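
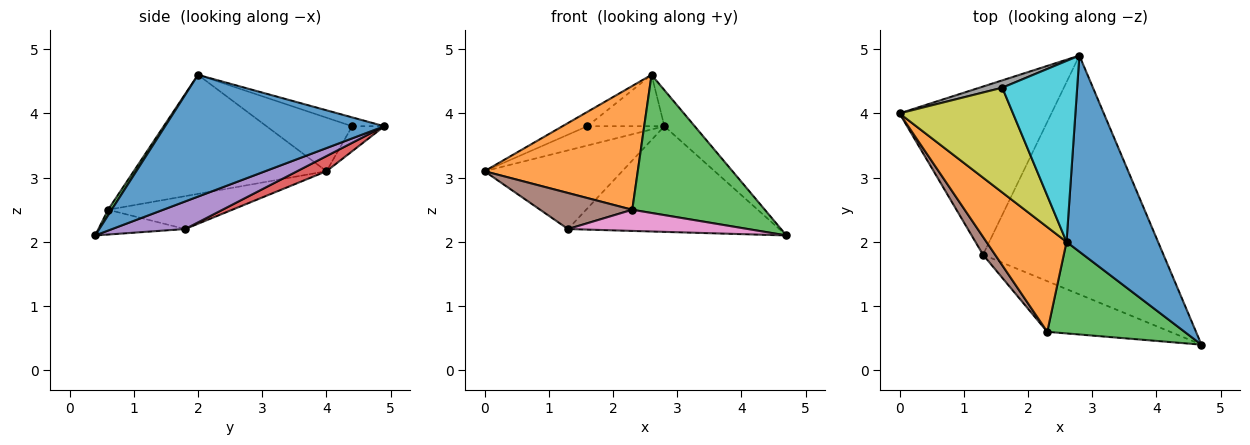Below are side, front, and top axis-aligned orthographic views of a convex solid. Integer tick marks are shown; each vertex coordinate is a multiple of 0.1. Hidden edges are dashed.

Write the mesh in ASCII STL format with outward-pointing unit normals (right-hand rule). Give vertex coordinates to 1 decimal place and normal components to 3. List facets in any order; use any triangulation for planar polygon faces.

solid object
 facet normal 0.795 0.110 0.597
  outer loop
   vertex 2.6 2.0 4.6
   vertex 4.7 0.4 2.1
   vertex 2.8 4.9 3.8
  endloop
 endfacet
 facet normal -0.692 -0.551 0.466
  outer loop
   vertex 2.3 0.6 2.5
   vertex 2.6 2.0 4.6
   vertex 0.0 4.0 3.1
  endloop
 endfacet
 facet normal 0.023 -0.833 0.552
  outer loop
   vertex 2.3 0.6 2.5
   vertex 4.7 0.4 2.1
   vertex 2.6 2.0 4.6
  endloop
 endfacet
 facet normal 0.090 0.422 -0.902
  outer loop
   vertex 1.3 1.8 2.2
   vertex 0.0 4.0 3.1
   vertex 2.8 4.9 3.8
  endloop
 endfacet
 facet normal 0.138 0.401 -0.906
  outer loop
   vertex 1.3 1.8 2.2
   vertex 2.8 4.9 3.8
   vertex 4.7 0.4 2.1
  endloop
 endfacet
 facet normal -0.770 -0.571 0.283
  outer loop
   vertex 1.3 1.8 2.2
   vertex 2.3 0.6 2.5
   vertex 0.0 4.0 3.1
  endloop
 endfacet
 facet normal -0.183 -0.379 -0.907
  outer loop
   vertex 1.3 1.8 2.2
   vertex 4.7 0.4 2.1
   vertex 2.3 0.6 2.5
  endloop
 endfacet
 facet normal -0.363 0.871 0.332
  outer loop
   vertex 1.6 4.4 3.8
   vertex 2.8 4.9 3.8
   vertex 0.0 4.0 3.1
  endloop
 endfacet
 facet normal -0.423 0.123 0.898
  outer loop
   vertex 1.6 4.4 3.8
   vertex 0.0 4.0 3.1
   vertex 2.6 2.0 4.6
  endloop
 endfacet
 facet normal -0.113 0.271 0.956
  outer loop
   vertex 1.6 4.4 3.8
   vertex 2.6 2.0 4.6
   vertex 2.8 4.9 3.8
  endloop
 endfacet
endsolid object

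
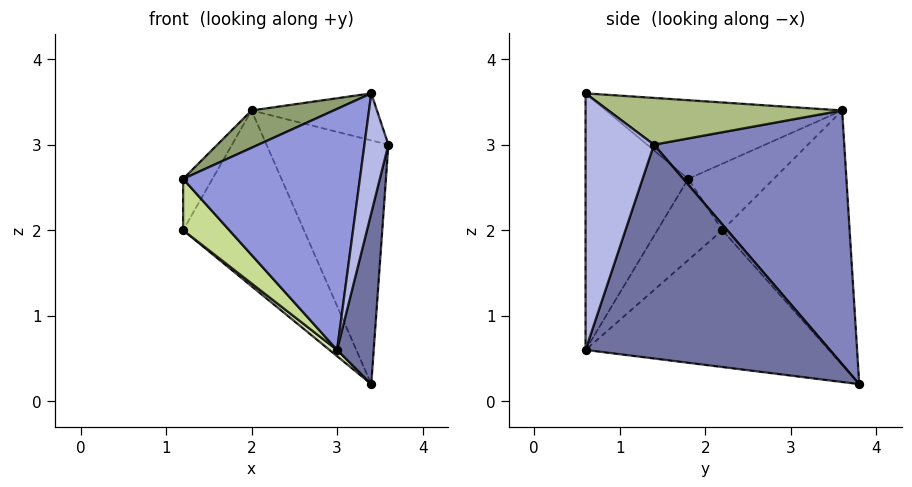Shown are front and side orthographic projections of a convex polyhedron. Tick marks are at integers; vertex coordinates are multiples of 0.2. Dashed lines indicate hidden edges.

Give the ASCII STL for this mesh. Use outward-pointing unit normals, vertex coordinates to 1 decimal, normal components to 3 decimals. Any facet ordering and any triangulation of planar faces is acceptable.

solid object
 facet normal 0.970 -0.146 -0.194
  outer loop
   vertex 3.0 0.6 0.6
   vertex 3.4 3.8 0.2
   vertex 3.6 1.4 3.0
  endloop
 endfacet
 facet normal 0.781 0.500 0.373
  outer loop
   vertex 2.0 3.6 3.4
   vertex 3.6 1.4 3.0
   vertex 3.4 3.8 0.2
  endloop
 endfacet
 facet normal -0.501 -0.863 0.067
  outer loop
   vertex 3.4 0.6 3.6
   vertex 1.2 1.8 2.6
   vertex 3.0 0.6 0.6
  endloop
 endfacet
 facet normal 0.936 -0.328 -0.125
  outer loop
   vertex 3.4 0.6 3.6
   vertex 3.0 0.6 0.6
   vertex 3.6 1.4 3.0
  endloop
 endfacet
 facet normal -0.482 -0.168 0.860
  outer loop
   vertex 3.4 0.6 3.6
   vertex 2.0 3.6 3.4
   vertex 1.2 1.8 2.6
  endloop
 endfacet
 facet normal 0.647 0.347 0.679
  outer loop
   vertex 3.4 0.6 3.6
   vertex 3.6 1.4 3.0
   vertex 2.0 3.6 3.4
  endloop
 endfacet
 facet normal -0.760 -0.540 -0.360
  outer loop
   vertex 1.2 2.2 2.0
   vertex 3.0 0.6 0.6
   vertex 1.2 1.8 2.6
  endloop
 endfacet
 facet normal -0.625 -0.020 -0.781
  outer loop
   vertex 1.2 2.2 2.0
   vertex 3.4 3.8 0.2
   vertex 3.0 0.6 0.6
  endloop
 endfacet
 facet normal -0.925 0.317 0.211
  outer loop
   vertex 1.2 2.2 2.0
   vertex 1.2 1.8 2.6
   vertex 2.0 3.6 3.4
  endloop
 endfacet
 facet normal -0.699 0.664 -0.264
  outer loop
   vertex 1.2 2.2 2.0
   vertex 2.0 3.6 3.4
   vertex 3.4 3.8 0.2
  endloop
 endfacet
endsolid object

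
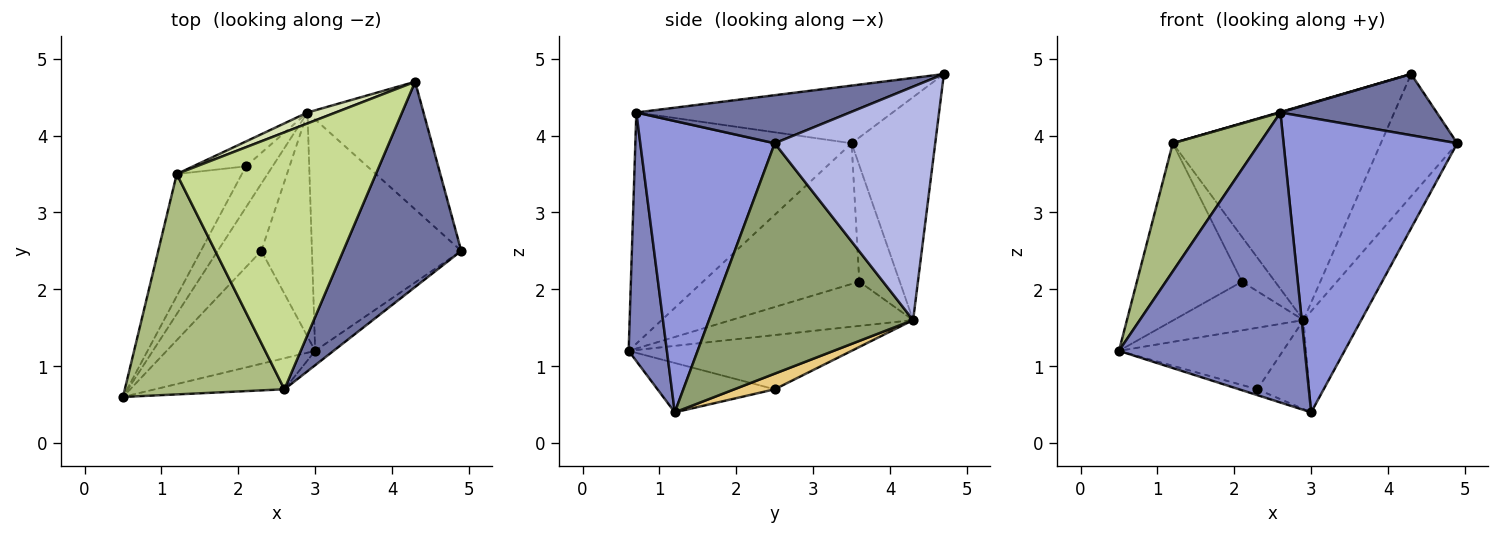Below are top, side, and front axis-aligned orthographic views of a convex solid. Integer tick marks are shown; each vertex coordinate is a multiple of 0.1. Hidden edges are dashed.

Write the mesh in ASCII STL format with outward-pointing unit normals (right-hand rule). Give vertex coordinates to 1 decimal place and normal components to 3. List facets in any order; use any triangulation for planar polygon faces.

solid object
 facet normal 0.364 -0.266 0.893
  outer loop
   vertex 2.6 0.7 4.3
   vertex 4.9 2.5 3.9
   vertex 4.3 4.7 4.8
  endloop
 endfacet
 facet normal 0.200 -0.974 -0.104
  outer loop
   vertex 2.6 0.7 4.3
   vertex 0.5 0.6 1.2
   vertex 3.0 1.2 0.4
  endloop
 endfacet
 facet normal 0.612 -0.790 -0.039
  outer loop
   vertex 2.6 0.7 4.3
   vertex 3.0 1.2 0.4
   vertex 4.9 2.5 3.9
  endloop
 endfacet
 facet normal 0.824 0.392 -0.409
  outer loop
   vertex 2.9 4.3 1.6
   vertex 4.3 4.7 4.8
   vertex 4.9 2.5 3.9
  endloop
 endfacet
 facet normal 0.816 0.231 -0.529
  outer loop
   vertex 2.9 4.3 1.6
   vertex 4.9 2.5 3.9
   vertex 3.0 1.2 0.4
  endloop
 endfacet
 facet normal -0.781 -0.314 0.539
  outer loop
   vertex 1.2 3.5 3.9
   vertex 0.5 0.6 1.2
   vertex 2.6 0.7 4.3
  endloop
 endfacet
 facet normal -0.278 -0.002 0.961
  outer loop
   vertex 1.2 3.5 3.9
   vertex 2.6 0.7 4.3
   vertex 4.3 4.7 4.8
  endloop
 endfacet
 facet normal -0.372 0.927 0.047
  outer loop
   vertex 1.2 3.5 3.9
   vertex 4.3 4.7 4.8
   vertex 2.9 4.3 1.6
  endloop
 endfacet
 facet normal -0.315 0.049 -0.948
  outer loop
   vertex 2.3 2.5 0.7
   vertex 3.0 1.2 0.4
   vertex 0.5 0.6 1.2
  endloop
 endfacet
 facet normal -0.676 0.497 -0.544
  outer loop
   vertex 2.3 2.5 0.7
   vertex 0.5 0.6 1.2
   vertex 2.9 4.3 1.6
  endloop
 endfacet
 facet normal 0.276 0.355 -0.893
  outer loop
   vertex 2.3 2.5 0.7
   vertex 2.9 4.3 1.6
   vertex 3.0 1.2 0.4
  endloop
 endfacet
 facet normal -0.731 0.522 -0.439
  outer loop
   vertex 2.1 3.6 2.1
   vertex 2.9 4.3 1.6
   vertex 0.5 0.6 1.2
  endloop
 endfacet
 facet normal -0.775 0.521 -0.358
  outer loop
   vertex 2.1 3.6 2.1
   vertex 0.5 0.6 1.2
   vertex 1.2 3.5 3.9
  endloop
 endfacet
 facet normal -0.730 0.597 -0.332
  outer loop
   vertex 2.1 3.6 2.1
   vertex 1.2 3.5 3.9
   vertex 2.9 4.3 1.6
  endloop
 endfacet
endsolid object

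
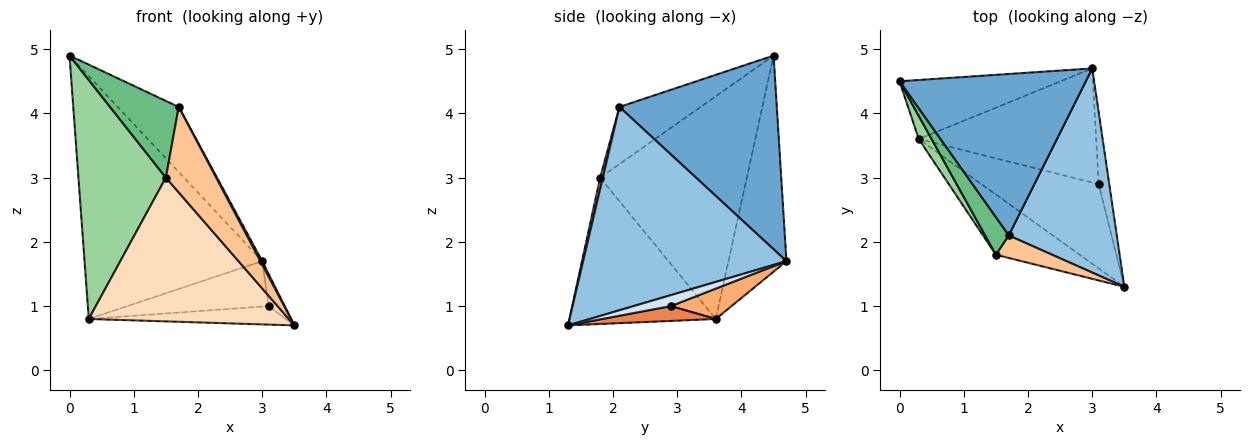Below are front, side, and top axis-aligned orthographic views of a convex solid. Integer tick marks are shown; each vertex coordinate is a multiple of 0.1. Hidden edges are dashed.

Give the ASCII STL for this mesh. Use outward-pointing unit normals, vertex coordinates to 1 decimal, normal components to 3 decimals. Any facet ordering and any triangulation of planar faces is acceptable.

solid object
 facet normal 0.694 0.269 0.668
  outer loop
   vertex 1.7 2.1 4.1
   vertex 3.0 4.7 1.7
   vertex 0.0 4.5 4.9
  endloop
 endfacet
 facet normal 0.883 -0.008 0.469
  outer loop
   vertex 1.7 2.1 4.1
   vertex 3.5 1.3 0.7
   vertex 3.0 4.7 1.7
  endloop
 endfacet
 facet normal -0.302 0.926 -0.225
  outer loop
   vertex 0.3 3.6 0.8
   vertex 0.0 4.5 4.9
   vertex 3.0 4.7 1.7
  endloop
 endfacet
 facet normal 0.687 0.296 -0.663
  outer loop
   vertex 3.1 2.9 1.0
   vertex 3.0 4.7 1.7
   vertex 3.5 1.3 0.7
  endloop
 endfacet
 facet normal 0.122 0.212 -0.970
  outer loop
   vertex 3.1 2.9 1.0
   vertex 3.5 1.3 0.7
   vertex 0.3 3.6 0.8
  endloop
 endfacet
 facet normal 0.157 0.366 -0.917
  outer loop
   vertex 3.1 2.9 1.0
   vertex 0.3 3.6 0.8
   vertex 3.0 4.7 1.7
  endloop
 endfacet
 facet normal 0.051 -0.966 0.254
  outer loop
   vertex 1.5 1.8 3.0
   vertex 3.5 1.3 0.7
   vertex 1.7 2.1 4.1
  endloop
 endfacet
 facet normal -0.559 -0.764 -0.320
  outer loop
   vertex 1.5 1.8 3.0
   vertex 0.3 3.6 0.8
   vertex 3.5 1.3 0.7
  endloop
 endfacet
 facet normal -0.728 -0.616 0.300
  outer loop
   vertex 1.5 1.8 3.0
   vertex 1.7 2.1 4.1
   vertex 0.0 4.5 4.9
  endloop
 endfacet
 facet normal -0.858 -0.511 0.049
  outer loop
   vertex 1.5 1.8 3.0
   vertex 0.0 4.5 4.9
   vertex 0.3 3.6 0.8
  endloop
 endfacet
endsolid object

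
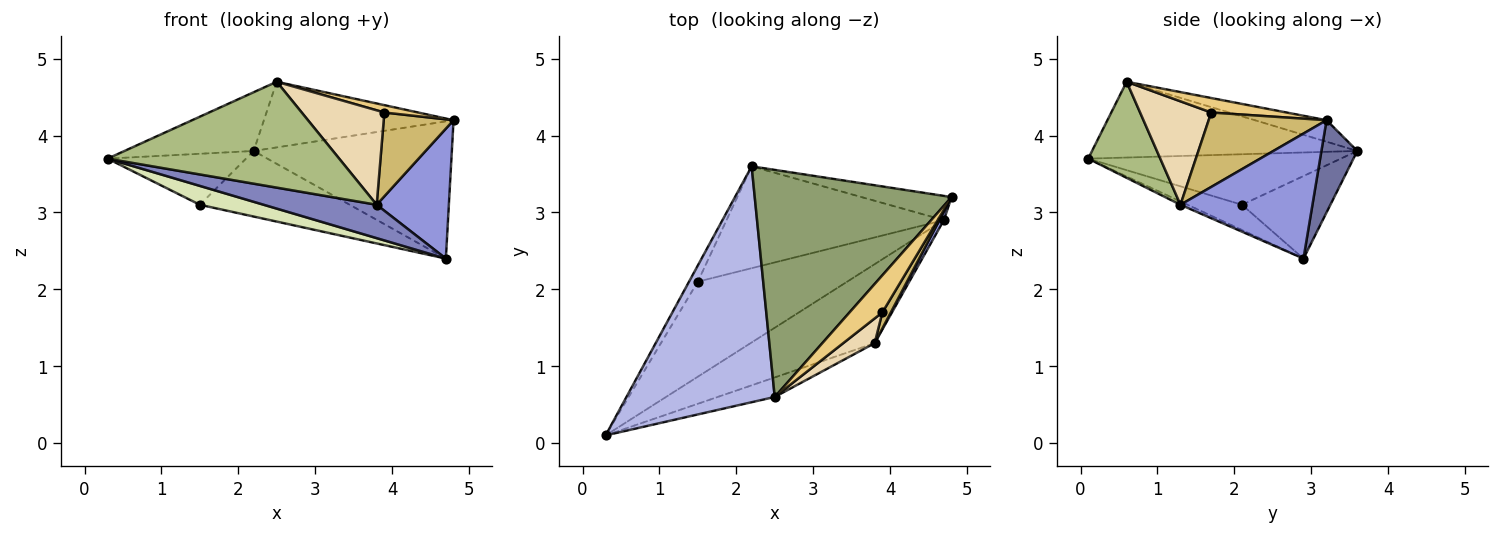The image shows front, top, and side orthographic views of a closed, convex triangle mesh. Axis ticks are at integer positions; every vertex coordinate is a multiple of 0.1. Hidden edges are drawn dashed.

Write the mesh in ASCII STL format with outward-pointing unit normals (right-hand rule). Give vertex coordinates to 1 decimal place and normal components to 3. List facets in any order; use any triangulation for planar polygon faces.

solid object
 facet normal 0.176 0.969 -0.171
  outer loop
   vertex 4.7 2.9 2.4
   vertex 2.2 3.6 3.8
   vertex 4.8 3.2 4.2
  endloop
 endfacet
 facet normal -0.024 -0.389 -0.921
  outer loop
   vertex 3.8 1.3 3.1
   vertex 0.3 0.1 3.7
   vertex 4.7 2.9 2.4
  endloop
 endfacet
 facet normal 0.877 -0.480 0.031
  outer loop
   vertex 3.8 1.3 3.1
   vertex 4.7 2.9 2.4
   vertex 4.8 3.2 4.2
  endloop
 endfacet
 facet normal -0.444 0.216 0.869
  outer loop
   vertex 2.5 0.6 4.7
   vertex 2.2 3.6 3.8
   vertex 0.3 0.1 3.7
  endloop
 endfacet
 facet normal -0.104 0.276 0.955
  outer loop
   vertex 2.5 0.6 4.7
   vertex 4.8 3.2 4.2
   vertex 2.2 3.6 3.8
  endloop
 endfacet
 facet normal 0.293 -0.940 -0.174
  outer loop
   vertex 2.5 0.6 4.7
   vertex 0.3 0.1 3.7
   vertex 3.8 1.3 3.1
  endloop
 endfacet
 facet normal -0.867 0.475 -0.151
  outer loop
   vertex 1.5 2.1 3.1
   vertex 0.3 0.1 3.7
   vertex 2.2 3.6 3.8
  endloop
 endfacet
 facet normal -0.164 -0.192 -0.968
  outer loop
   vertex 1.5 2.1 3.1
   vertex 4.7 2.9 2.4
   vertex 0.3 0.1 3.7
  endloop
 endfacet
 facet normal -0.304 0.516 -0.801
  outer loop
   vertex 1.5 2.1 3.1
   vertex 2.2 3.6 3.8
   vertex 4.7 2.9 2.4
  endloop
 endfacet
 facet normal 0.856 -0.507 0.098
  outer loop
   vertex 3.9 1.7 4.3
   vertex 3.8 1.3 3.1
   vertex 4.8 3.2 4.2
  endloop
 endfacet
 facet normal 0.397 -0.178 0.900
  outer loop
   vertex 3.9 1.7 4.3
   vertex 4.8 3.2 4.2
   vertex 2.5 0.6 4.7
  endloop
 endfacet
 facet normal 0.640 -0.744 0.195
  outer loop
   vertex 3.9 1.7 4.3
   vertex 2.5 0.6 4.7
   vertex 3.8 1.3 3.1
  endloop
 endfacet
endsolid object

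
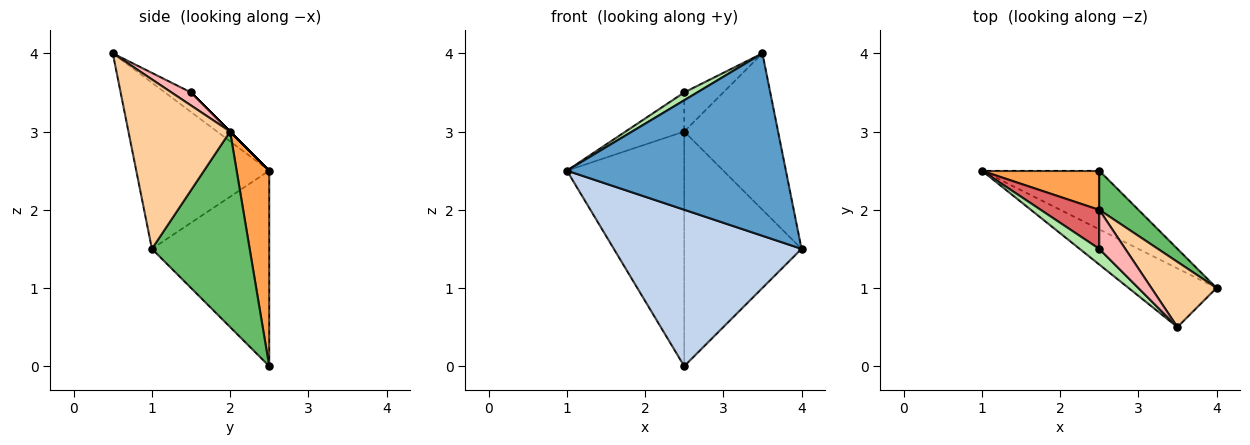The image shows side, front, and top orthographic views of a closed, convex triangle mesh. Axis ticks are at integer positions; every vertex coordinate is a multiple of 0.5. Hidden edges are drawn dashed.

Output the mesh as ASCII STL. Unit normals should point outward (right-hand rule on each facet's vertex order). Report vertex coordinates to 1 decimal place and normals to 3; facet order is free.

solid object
 facet normal -0.500 -0.824 -0.265
  outer loop
   vertex 3.5 0.5 4.0
   vertex 1.0 2.5 2.5
   vertex 4.0 1.0 1.5
  endloop
 endfacet
 facet normal -0.505 -0.808 -0.303
  outer loop
   vertex 2.5 2.5 0.0
   vertex 4.0 1.0 1.5
   vertex 1.0 2.5 2.5
  endloop
 endfacet
 facet normal 0.264 0.951 0.159
  outer loop
   vertex 2.5 2.0 3.0
   vertex 2.5 2.5 0.0
   vertex 1.0 2.5 2.5
  endloop
 endfacet
 facet normal 0.707 0.653 0.272
  outer loop
   vertex 2.5 2.0 3.0
   vertex 3.5 0.5 4.0
   vertex 4.0 1.0 1.5
  endloop
 endfacet
 facet normal 0.635 0.762 0.127
  outer loop
   vertex 2.5 2.0 3.0
   vertex 4.0 1.0 1.5
   vertex 2.5 2.5 0.0
  endloop
 endfacet
 facet normal -0.667 -0.333 0.667
  outer loop
   vertex 2.5 1.5 3.5
   vertex 1.0 2.5 2.5
   vertex 3.5 0.5 4.0
  endloop
 endfacet
 facet normal 0.000 0.707 0.707
  outer loop
   vertex 2.5 1.5 3.5
   vertex 2.5 2.0 3.0
   vertex 1.0 2.5 2.5
  endloop
 endfacet
 facet normal 0.333 0.667 0.667
  outer loop
   vertex 2.5 1.5 3.5
   vertex 3.5 0.5 4.0
   vertex 2.5 2.0 3.0
  endloop
 endfacet
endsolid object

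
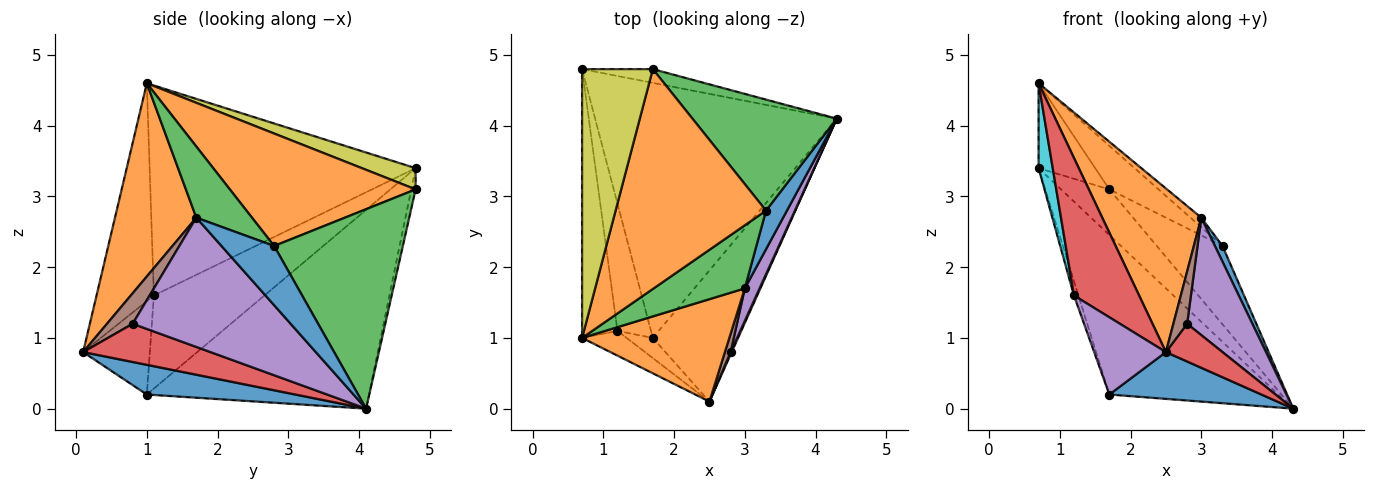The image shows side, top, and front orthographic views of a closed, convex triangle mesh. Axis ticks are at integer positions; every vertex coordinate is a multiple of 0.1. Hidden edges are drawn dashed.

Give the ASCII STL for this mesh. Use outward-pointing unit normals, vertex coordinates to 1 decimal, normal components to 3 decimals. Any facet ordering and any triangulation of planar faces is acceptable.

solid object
 facet normal 0.312 -0.319 -0.895
  outer loop
   vertex 1.7 1.0 0.2
   vertex 4.3 4.1 0.0
   vertex 2.5 0.1 0.8
  endloop
 endfacet
 facet normal 0.591 0.157 0.791
  outer loop
   vertex 3.3 2.8 2.3
   vertex 1.7 4.8 3.1
   vertex 0.7 1.0 4.6
  endloop
 endfacet
 facet normal 0.749 0.382 0.542
  outer loop
   vertex 3.3 2.8 2.3
   vertex 4.3 4.1 0.0
   vertex 1.7 4.8 3.1
  endloop
 endfacet
 facet normal -0.655 -0.744 -0.134
  outer loop
   vertex 1.2 1.1 1.6
   vertex 2.5 0.1 0.8
   vertex 0.7 1.0 4.6
  endloop
 endfacet
 facet normal -0.669 -0.719 -0.187
  outer loop
   vertex 1.2 1.1 1.6
   vertex 1.7 1.0 0.2
   vertex 2.5 0.1 0.8
  endloop
 endfacet
 facet normal -0.086 0.954 -0.288
  outer loop
   vertex 0.7 4.8 3.4
   vertex 1.7 4.8 3.1
   vertex 4.3 4.1 0.0
  endloop
 endfacet
 facet normal -0.572 0.435 -0.695
  outer loop
   vertex 0.7 4.8 3.4
   vertex 4.3 4.1 0.0
   vertex 1.7 1.0 0.2
  endloop
 endfacet
 facet normal -0.940 0.038 -0.338
  outer loop
   vertex 0.7 4.8 3.4
   vertex 1.7 1.0 0.2
   vertex 1.2 1.1 1.6
  endloop
 endfacet
 facet normal 0.275 0.290 0.917
  outer loop
   vertex 0.7 4.8 3.4
   vertex 0.7 1.0 4.6
   vertex 1.7 4.8 3.1
  endloop
 endfacet
 facet normal -0.985 -0.052 -0.166
  outer loop
   vertex 0.7 4.8 3.4
   vertex 1.2 1.1 1.6
   vertex 0.7 1.0 4.6
  endloop
 endfacet
 facet normal 0.934 -0.135 0.330
  outer loop
   vertex 3.0 1.7 2.7
   vertex 4.3 4.1 0.0
   vertex 3.3 2.8 2.3
  endloop
 endfacet
 facet normal 0.571 -0.696 0.435
  outer loop
   vertex 3.0 1.7 2.7
   vertex 0.7 1.0 4.6
   vertex 2.5 0.1 0.8
  endloop
 endfacet
 facet normal 0.611 0.118 0.783
  outer loop
   vertex 3.0 1.7 2.7
   vertex 3.3 2.8 2.3
   vertex 0.7 1.0 4.6
  endloop
 endfacet
 facet normal 0.914 -0.406 0.025
  outer loop
   vertex 2.8 0.8 1.2
   vertex 2.5 0.1 0.8
   vertex 4.3 4.1 0.0
  endloop
 endfacet
 facet normal 0.919 -0.380 0.105
  outer loop
   vertex 2.8 0.8 1.2
   vertex 4.3 4.1 0.0
   vertex 3.0 1.7 2.7
  endloop
 endfacet
 facet normal 0.869 -0.466 0.164
  outer loop
   vertex 2.8 0.8 1.2
   vertex 3.0 1.7 2.7
   vertex 2.5 0.1 0.8
  endloop
 endfacet
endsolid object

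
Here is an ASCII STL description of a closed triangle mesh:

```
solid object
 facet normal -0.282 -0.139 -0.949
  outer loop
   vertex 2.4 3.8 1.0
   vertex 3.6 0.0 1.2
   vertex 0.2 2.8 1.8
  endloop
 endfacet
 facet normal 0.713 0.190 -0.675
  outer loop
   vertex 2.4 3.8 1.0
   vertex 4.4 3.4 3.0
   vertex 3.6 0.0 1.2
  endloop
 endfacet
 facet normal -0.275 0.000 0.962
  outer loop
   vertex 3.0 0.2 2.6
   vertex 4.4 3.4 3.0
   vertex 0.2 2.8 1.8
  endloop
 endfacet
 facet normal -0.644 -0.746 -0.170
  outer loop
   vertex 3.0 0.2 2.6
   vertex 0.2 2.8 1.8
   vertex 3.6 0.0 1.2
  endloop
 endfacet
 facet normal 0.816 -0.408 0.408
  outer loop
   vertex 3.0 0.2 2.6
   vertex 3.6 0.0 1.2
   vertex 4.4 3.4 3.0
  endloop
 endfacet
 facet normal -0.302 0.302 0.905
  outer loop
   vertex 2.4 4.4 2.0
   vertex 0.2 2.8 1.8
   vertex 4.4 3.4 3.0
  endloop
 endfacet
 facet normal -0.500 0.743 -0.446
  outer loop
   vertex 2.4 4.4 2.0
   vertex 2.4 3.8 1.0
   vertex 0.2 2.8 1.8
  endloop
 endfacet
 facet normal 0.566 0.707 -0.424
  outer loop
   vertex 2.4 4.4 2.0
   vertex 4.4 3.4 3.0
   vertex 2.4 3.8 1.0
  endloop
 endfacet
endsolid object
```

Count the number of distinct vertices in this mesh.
6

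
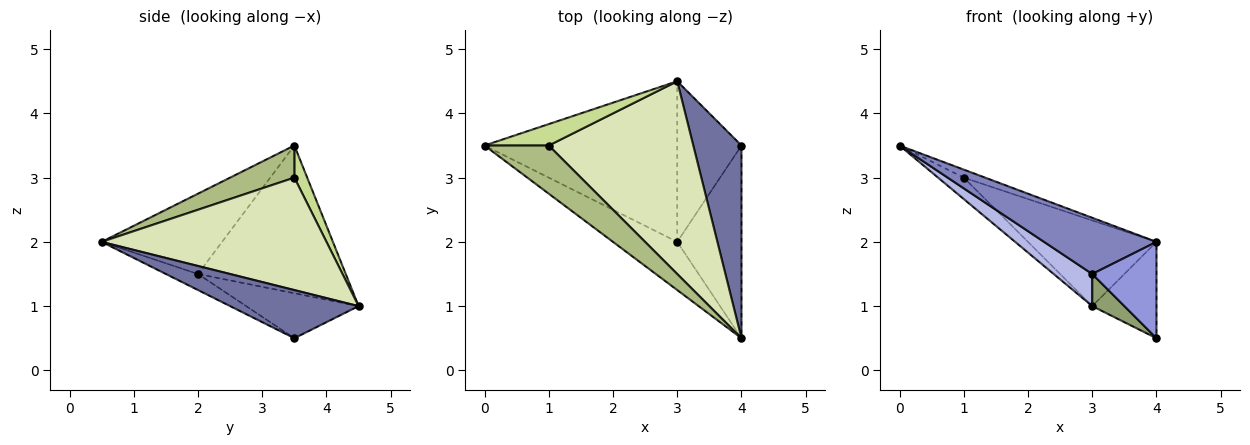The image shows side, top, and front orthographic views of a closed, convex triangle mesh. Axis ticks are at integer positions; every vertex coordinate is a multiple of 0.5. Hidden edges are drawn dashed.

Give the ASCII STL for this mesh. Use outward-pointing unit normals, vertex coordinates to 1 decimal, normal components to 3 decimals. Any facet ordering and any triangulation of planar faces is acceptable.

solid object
 facet normal 0.667 0.333 0.667
  outer loop
   vertex 4.0 3.5 0.5
   vertex 3.0 4.5 1.0
   vertex 4.0 0.5 2.0
  endloop
 endfacet
 facet normal -0.631 -0.589 -0.505
  outer loop
   vertex 3.0 2.0 1.5
   vertex 4.0 0.5 2.0
   vertex 0.0 3.5 3.5
  endloop
 endfacet
 facet normal -0.218 -0.436 -0.873
  outer loop
   vertex 3.0 2.0 1.5
   vertex 4.0 3.5 0.5
   vertex 4.0 0.5 2.0
  endloop
 endfacet
 facet normal -0.601 -0.157 -0.784
  outer loop
   vertex 3.0 2.0 1.5
   vertex 0.0 3.5 3.5
   vertex 3.0 4.5 1.0
  endloop
 endfacet
 facet normal -0.566 -0.162 -0.808
  outer loop
   vertex 3.0 2.0 1.5
   vertex 3.0 4.5 1.0
   vertex 4.0 3.5 0.5
  endloop
 endfacet
 facet normal 0.442 0.147 0.885
  outer loop
   vertex 1.0 3.5 3.0
   vertex 0.0 3.5 3.5
   vertex 4.0 0.5 2.0
  endloop
 endfacet
 facet normal 0.333 0.667 0.667
  outer loop
   vertex 1.0 3.5 3.0
   vertex 3.0 4.5 1.0
   vertex 0.0 3.5 3.5
  endloop
 endfacet
 facet normal 0.579 0.331 0.745
  outer loop
   vertex 1.0 3.5 3.0
   vertex 4.0 0.5 2.0
   vertex 3.0 4.5 1.0
  endloop
 endfacet
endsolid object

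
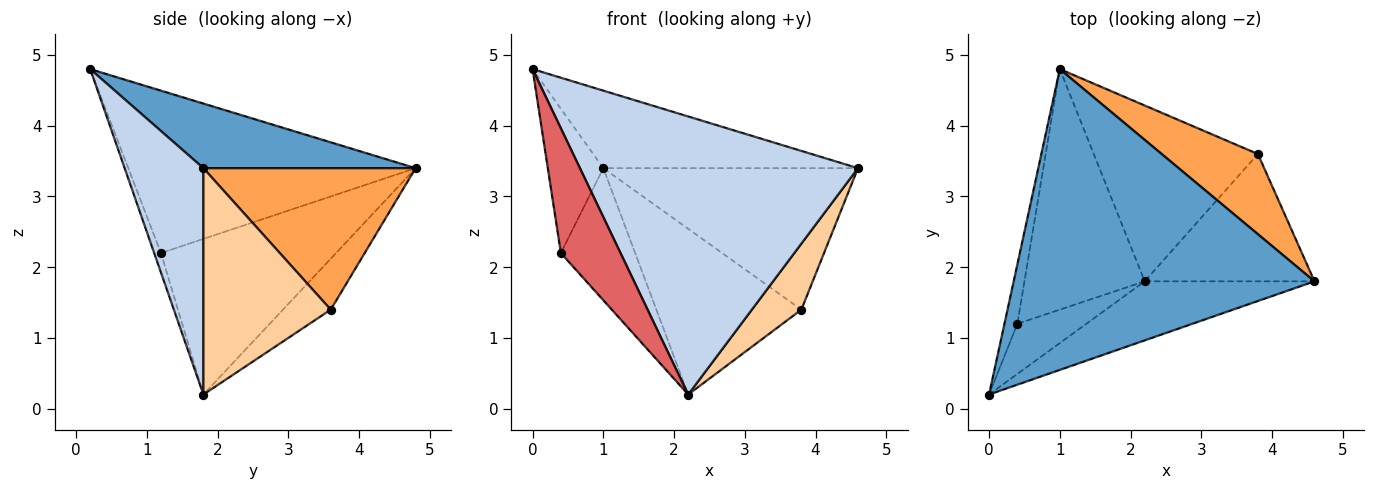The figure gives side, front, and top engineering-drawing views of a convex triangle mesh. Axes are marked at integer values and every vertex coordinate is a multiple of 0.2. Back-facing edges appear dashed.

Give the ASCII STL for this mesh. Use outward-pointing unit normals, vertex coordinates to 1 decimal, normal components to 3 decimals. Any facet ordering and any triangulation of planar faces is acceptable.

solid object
 facet normal 0.204 0.244 0.948
  outer loop
   vertex 1.0 4.8 3.4
   vertex 0.0 0.2 4.8
   vertex 4.6 1.8 3.4
  endloop
 endfacet
 facet normal 0.267 -0.943 -0.200
  outer loop
   vertex 2.2 1.8 0.2
   vertex 4.6 1.8 3.4
   vertex 0.0 0.2 4.8
  endloop
 endfacet
 facet normal 0.587 0.704 0.399
  outer loop
   vertex 3.8 3.6 1.4
   vertex 1.0 4.8 3.4
   vertex 4.6 1.8 3.4
  endloop
 endfacet
 facet normal 0.764 -0.297 -0.573
  outer loop
   vertex 3.8 3.6 1.4
   vertex 4.6 1.8 3.4
   vertex 2.2 1.8 0.2
  endloop
 endfacet
 facet normal -0.220 0.669 -0.710
  outer loop
   vertex 3.8 3.6 1.4
   vertex 2.2 1.8 0.2
   vertex 1.0 4.8 3.4
  endloop
 endfacet
 facet normal -0.979 0.189 -0.078
  outer loop
   vertex 0.4 1.2 2.2
   vertex 0.0 0.2 4.8
   vertex 1.0 4.8 3.4
  endloop
 endfacet
 facet normal -0.105 -0.923 -0.371
  outer loop
   vertex 0.4 1.2 2.2
   vertex 2.2 1.8 0.2
   vertex 0.0 0.2 4.8
  endloop
 endfacet
 facet normal -0.750 0.318 -0.580
  outer loop
   vertex 0.4 1.2 2.2
   vertex 1.0 4.8 3.4
   vertex 2.2 1.8 0.2
  endloop
 endfacet
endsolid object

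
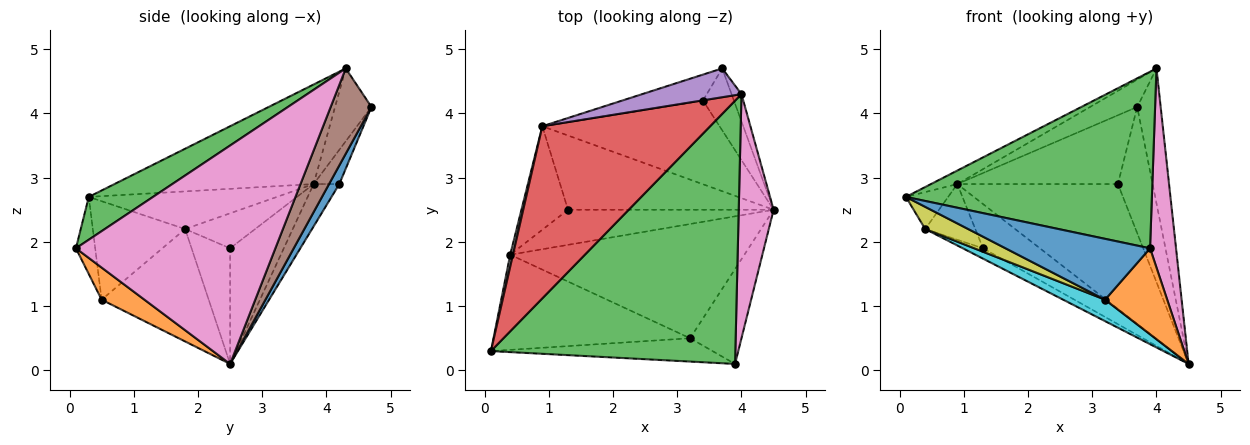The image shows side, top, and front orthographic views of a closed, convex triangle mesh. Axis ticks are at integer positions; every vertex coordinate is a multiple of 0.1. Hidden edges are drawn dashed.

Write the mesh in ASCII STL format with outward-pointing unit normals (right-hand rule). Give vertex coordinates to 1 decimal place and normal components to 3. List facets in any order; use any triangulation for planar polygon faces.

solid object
 facet normal -0.124 -0.927 -0.355
  outer loop
   vertex 3.2 0.5 1.1
   vertex 3.9 0.1 1.9
   vertex 0.1 0.3 2.7
  endloop
 endfacet
 facet normal 0.420 -0.609 -0.672
  outer loop
   vertex 3.2 0.5 1.1
   vertex 4.5 2.5 0.1
   vertex 3.9 0.1 1.9
  endloop
 endfacet
 facet normal 0.144 -0.551 0.822
  outer loop
   vertex 4.0 4.3 4.7
   vertex 0.1 0.3 2.7
   vertex 3.9 0.1 1.9
  endloop
 endfacet
 facet normal -0.509 0.067 0.858
  outer loop
   vertex 4.0 4.3 4.7
   vertex 0.9 3.8 2.9
   vertex 0.1 0.3 2.7
  endloop
 endfacet
 facet normal -0.470 0.608 0.640
  outer loop
   vertex 4.0 4.3 4.7
   vertex 3.7 4.7 4.1
   vertex 0.9 3.8 2.9
  endloop
 endfacet
 facet normal 0.862 0.496 -0.100
  outer loop
   vertex 4.0 4.3 4.7
   vertex 4.5 2.5 0.1
   vertex 3.7 4.7 4.1
  endloop
 endfacet
 facet normal 0.979 -0.128 0.156
  outer loop
   vertex 4.0 4.3 4.7
   vertex 3.9 0.1 1.9
   vertex 4.5 2.5 0.1
  endloop
 endfacet
 facet normal -0.973 0.218 0.071
  outer loop
   vertex 0.4 1.8 2.2
   vertex 0.1 0.3 2.7
   vertex 0.9 3.8 2.9
  endloop
 endfacet
 facet normal -0.439 -0.204 -0.875
  outer loop
   vertex 0.4 1.8 2.2
   vertex 3.2 0.5 1.1
   vertex 0.1 0.3 2.7
  endloop
 endfacet
 facet normal -0.427 -0.167 -0.889
  outer loop
   vertex 0.4 1.8 2.2
   vertex 4.5 2.5 0.1
   vertex 3.2 0.5 1.1
  endloop
 endfacet
 facet normal 0.257 0.868 -0.426
  outer loop
   vertex 3.4 4.2 2.9
   vertex 3.7 4.7 4.1
   vertex 4.5 2.5 0.1
  endloop
 endfacet
 facet normal -0.132 0.824 -0.552
  outer loop
   vertex 3.4 4.2 2.9
   vertex 4.5 2.5 0.1
   vertex 0.9 3.8 2.9
  endloop
 endfacet
 facet normal -0.148 0.925 -0.349
  outer loop
   vertex 3.4 4.2 2.9
   vertex 0.9 3.8 2.9
   vertex 3.7 4.7 4.1
  endloop
 endfacet
 facet normal -0.435 0.461 -0.773
  outer loop
   vertex 1.3 2.5 1.9
   vertex 0.9 3.8 2.9
   vertex 4.5 2.5 0.1
  endloop
 endfacet
 facet normal -0.475 0.249 -0.844
  outer loop
   vertex 1.3 2.5 1.9
   vertex 4.5 2.5 0.1
   vertex 0.4 1.8 2.2
  endloop
 endfacet
 facet normal -0.552 0.395 -0.734
  outer loop
   vertex 1.3 2.5 1.9
   vertex 0.4 1.8 2.2
   vertex 0.9 3.8 2.9
  endloop
 endfacet
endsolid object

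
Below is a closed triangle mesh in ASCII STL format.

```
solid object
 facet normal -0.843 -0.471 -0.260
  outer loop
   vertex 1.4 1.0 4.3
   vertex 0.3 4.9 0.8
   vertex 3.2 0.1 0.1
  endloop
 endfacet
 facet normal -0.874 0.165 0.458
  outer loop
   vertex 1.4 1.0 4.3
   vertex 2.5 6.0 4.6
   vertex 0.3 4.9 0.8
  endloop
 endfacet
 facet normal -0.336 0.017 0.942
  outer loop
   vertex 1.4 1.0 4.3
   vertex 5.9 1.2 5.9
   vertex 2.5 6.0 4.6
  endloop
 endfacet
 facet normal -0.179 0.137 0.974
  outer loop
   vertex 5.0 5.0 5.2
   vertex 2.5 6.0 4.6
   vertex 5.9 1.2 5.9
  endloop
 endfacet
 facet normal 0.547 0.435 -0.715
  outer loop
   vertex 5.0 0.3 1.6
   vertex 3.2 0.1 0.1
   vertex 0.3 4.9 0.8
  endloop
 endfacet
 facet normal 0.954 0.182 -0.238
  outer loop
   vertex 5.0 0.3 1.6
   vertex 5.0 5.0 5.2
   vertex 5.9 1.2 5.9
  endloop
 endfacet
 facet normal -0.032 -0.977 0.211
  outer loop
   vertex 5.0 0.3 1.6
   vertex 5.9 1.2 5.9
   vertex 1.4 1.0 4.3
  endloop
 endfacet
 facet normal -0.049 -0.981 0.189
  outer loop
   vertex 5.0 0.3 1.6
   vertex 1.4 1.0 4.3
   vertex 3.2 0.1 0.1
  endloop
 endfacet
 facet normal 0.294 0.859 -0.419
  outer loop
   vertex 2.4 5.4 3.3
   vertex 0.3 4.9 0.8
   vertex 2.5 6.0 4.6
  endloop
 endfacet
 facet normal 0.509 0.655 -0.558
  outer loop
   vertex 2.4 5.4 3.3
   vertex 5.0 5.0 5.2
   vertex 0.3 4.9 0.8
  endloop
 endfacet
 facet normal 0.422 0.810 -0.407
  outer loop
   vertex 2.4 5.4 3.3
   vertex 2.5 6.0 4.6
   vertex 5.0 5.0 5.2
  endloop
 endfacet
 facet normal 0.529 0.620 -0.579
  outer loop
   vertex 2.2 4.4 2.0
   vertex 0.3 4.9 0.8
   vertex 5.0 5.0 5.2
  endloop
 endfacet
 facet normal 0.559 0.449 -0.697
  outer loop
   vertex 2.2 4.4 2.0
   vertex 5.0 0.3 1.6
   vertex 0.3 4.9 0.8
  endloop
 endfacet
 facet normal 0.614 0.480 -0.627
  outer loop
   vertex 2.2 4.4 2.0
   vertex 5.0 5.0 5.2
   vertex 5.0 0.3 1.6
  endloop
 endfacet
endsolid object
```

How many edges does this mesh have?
21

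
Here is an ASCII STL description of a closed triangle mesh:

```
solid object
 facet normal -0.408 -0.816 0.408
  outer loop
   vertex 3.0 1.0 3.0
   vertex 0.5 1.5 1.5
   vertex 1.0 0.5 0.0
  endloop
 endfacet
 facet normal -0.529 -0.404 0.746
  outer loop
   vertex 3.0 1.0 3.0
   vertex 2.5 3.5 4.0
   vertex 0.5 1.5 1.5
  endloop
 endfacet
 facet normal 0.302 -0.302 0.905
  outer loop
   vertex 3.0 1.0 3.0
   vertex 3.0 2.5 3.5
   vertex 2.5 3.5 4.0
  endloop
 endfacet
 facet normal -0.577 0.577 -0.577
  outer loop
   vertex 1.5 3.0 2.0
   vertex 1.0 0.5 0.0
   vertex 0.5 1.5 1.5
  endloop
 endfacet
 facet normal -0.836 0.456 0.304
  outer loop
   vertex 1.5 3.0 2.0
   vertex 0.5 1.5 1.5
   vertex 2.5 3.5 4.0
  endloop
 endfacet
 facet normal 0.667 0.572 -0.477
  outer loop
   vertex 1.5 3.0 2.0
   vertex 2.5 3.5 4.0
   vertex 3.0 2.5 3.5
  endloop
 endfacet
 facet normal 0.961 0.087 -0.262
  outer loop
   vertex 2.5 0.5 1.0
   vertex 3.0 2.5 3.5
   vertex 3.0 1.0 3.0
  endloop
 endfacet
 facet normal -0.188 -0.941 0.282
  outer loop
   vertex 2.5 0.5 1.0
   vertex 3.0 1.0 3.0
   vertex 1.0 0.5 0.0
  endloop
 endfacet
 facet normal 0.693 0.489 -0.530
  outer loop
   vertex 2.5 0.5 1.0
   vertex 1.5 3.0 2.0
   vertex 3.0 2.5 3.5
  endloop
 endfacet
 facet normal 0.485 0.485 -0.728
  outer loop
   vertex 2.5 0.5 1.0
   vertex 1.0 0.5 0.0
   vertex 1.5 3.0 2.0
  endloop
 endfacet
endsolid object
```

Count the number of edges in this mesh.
15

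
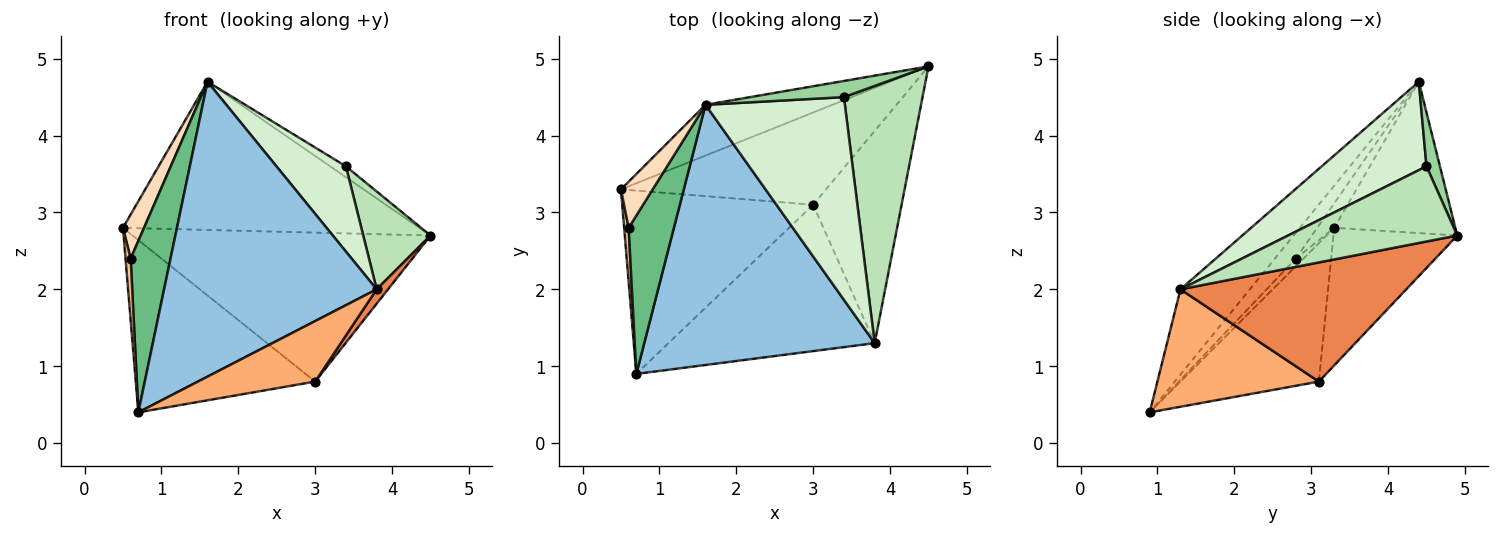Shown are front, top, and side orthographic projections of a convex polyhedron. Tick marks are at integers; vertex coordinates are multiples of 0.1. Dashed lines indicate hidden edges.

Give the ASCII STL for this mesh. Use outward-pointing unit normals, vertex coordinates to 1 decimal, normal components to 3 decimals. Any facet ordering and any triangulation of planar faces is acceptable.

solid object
 facet normal -0.361 0.882 -0.302
  outer loop
   vertex 1.6 4.4 4.7
   vertex 4.5 4.9 2.7
   vertex 0.5 3.3 2.8
  endloop
 endfacet
 facet normal -0.238 -0.728 0.643
  outer loop
   vertex 3.8 1.3 2.0
   vertex 1.6 4.4 4.7
   vertex 0.7 0.9 0.4
  endloop
 endfacet
 facet normal -0.333 0.802 -0.496
  outer loop
   vertex 3.0 3.1 0.8
   vertex 0.5 3.3 2.8
   vertex 4.5 4.9 2.7
  endloop
 endfacet
 facet normal -0.467 0.605 -0.644
  outer loop
   vertex 3.0 3.1 0.8
   vertex 0.7 0.9 0.4
   vertex 0.5 3.3 2.8
  endloop
 endfacet
 facet normal 0.802 -0.040 -0.595
  outer loop
   vertex 3.0 3.1 0.8
   vertex 4.5 4.9 2.7
   vertex 3.8 1.3 2.0
  endloop
 endfacet
 facet normal 0.466 -0.338 -0.818
  outer loop
   vertex 3.0 3.1 0.8
   vertex 3.8 1.3 2.0
   vertex 0.7 0.9 0.4
  endloop
 endfacet
 facet normal -0.749 -0.499 0.437
  outer loop
   vertex 0.6 2.8 2.4
   vertex 0.5 3.3 2.8
   vertex 0.7 0.9 0.4
  endloop
 endfacet
 facet normal -0.488 -0.603 0.631
  outer loop
   vertex 0.6 2.8 2.4
   vertex 1.6 4.4 4.7
   vertex 0.5 3.3 2.8
  endloop
 endfacet
 facet normal -0.360 -0.685 0.633
  outer loop
   vertex 0.6 2.8 2.4
   vertex 0.7 0.9 0.4
   vertex 1.6 4.4 4.7
  endloop
 endfacet
 facet normal 0.430 0.504 0.749
  outer loop
   vertex 3.4 4.5 3.6
   vertex 4.5 4.9 2.7
   vertex 1.6 4.4 4.7
  endloop
 endfacet
 facet normal 0.666 -0.265 0.697
  outer loop
   vertex 3.4 4.5 3.6
   vertex 3.8 1.3 2.0
   vertex 4.5 4.9 2.7
  endloop
 endfacet
 facet normal 0.505 -0.335 0.796
  outer loop
   vertex 3.4 4.5 3.6
   vertex 1.6 4.4 4.7
   vertex 3.8 1.3 2.0
  endloop
 endfacet
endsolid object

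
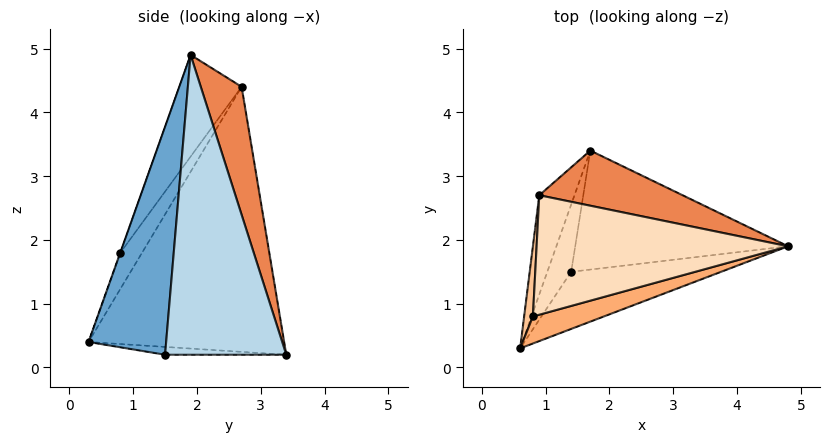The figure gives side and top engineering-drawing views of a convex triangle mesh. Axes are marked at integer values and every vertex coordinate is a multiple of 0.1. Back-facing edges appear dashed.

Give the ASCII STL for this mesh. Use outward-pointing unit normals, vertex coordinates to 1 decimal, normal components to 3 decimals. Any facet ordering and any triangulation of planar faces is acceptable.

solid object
 facet normal 0.701 -0.544 -0.461
  outer loop
   vertex 1.4 1.5 0.2
   vertex 4.8 1.9 4.9
   vertex 0.6 0.3 0.4
  endloop
 endfacet
 facet normal -0.311 0.049 -0.949
  outer loop
   vertex 1.4 1.5 0.2
   vertex 0.6 0.3 0.4
   vertex 1.7 3.4 0.2
  endloop
 endfacet
 facet normal 0.809 -0.128 -0.574
  outer loop
   vertex 1.4 1.5 0.2
   vertex 1.7 3.4 0.2
   vertex 4.8 1.9 4.9
  endloop
 endfacet
 facet normal -0.938 0.325 -0.124
  outer loop
   vertex 0.9 2.7 4.4
   vertex 1.7 3.4 0.2
   vertex 0.6 0.3 0.4
  endloop
 endfacet
 facet normal 0.173 0.966 0.194
  outer loop
   vertex 0.9 2.7 4.4
   vertex 4.8 1.9 4.9
   vertex 1.7 3.4 0.2
  endloop
 endfacet
 facet normal -0.002 -0.942 0.337
  outer loop
   vertex 0.8 0.8 1.8
   vertex 0.6 0.3 0.4
   vertex 4.8 1.9 4.9
  endloop
 endfacet
 facet normal -0.938 -0.262 0.228
  outer loop
   vertex 0.8 0.8 1.8
   vertex 0.9 2.7 4.4
   vertex 0.6 0.3 0.4
  endloop
 endfacet
 facet normal -0.234 -0.781 0.579
  outer loop
   vertex 0.8 0.8 1.8
   vertex 4.8 1.9 4.9
   vertex 0.9 2.7 4.4
  endloop
 endfacet
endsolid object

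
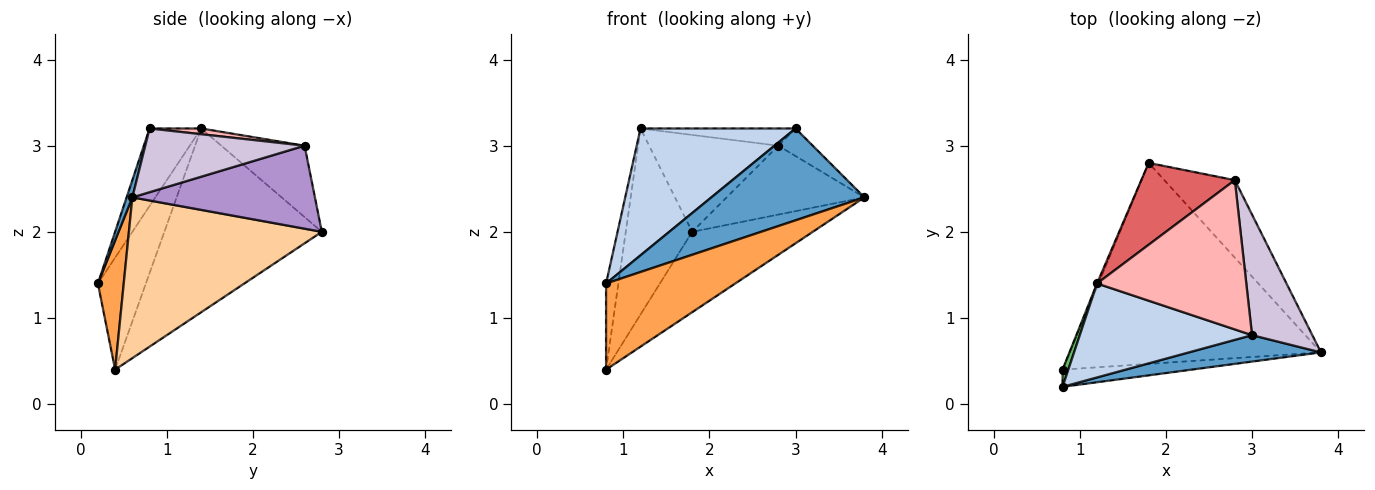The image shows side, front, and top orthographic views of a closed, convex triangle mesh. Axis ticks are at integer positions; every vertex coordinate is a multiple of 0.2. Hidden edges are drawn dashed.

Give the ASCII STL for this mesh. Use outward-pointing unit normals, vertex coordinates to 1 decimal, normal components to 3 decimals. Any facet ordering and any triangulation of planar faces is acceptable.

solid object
 facet normal 0.036 -0.960 0.276
  outer loop
   vertex 3.0 0.8 3.2
   vertex 0.8 0.2 1.4
   vertex 3.8 0.6 2.4
  endloop
 endfacet
 facet normal -0.259 -0.776 0.575
  outer loop
   vertex 1.2 1.4 3.2
   vertex 0.8 0.2 1.4
   vertex 3.0 0.8 3.2
  endloop
 endfacet
 facet normal 0.192 -0.962 -0.192
  outer loop
   vertex 0.8 0.4 0.4
   vertex 3.8 0.6 2.4
   vertex 0.8 0.2 1.4
  endloop
 endfacet
 facet normal 0.511 0.319 -0.798
  outer loop
   vertex 0.8 0.4 0.4
   vertex 1.8 2.8 2.0
   vertex 3.8 0.6 2.4
  endloop
 endfacet
 facet normal -0.967 0.248 0.050
  outer loop
   vertex 0.8 0.4 0.4
   vertex 0.8 0.2 1.4
   vertex 1.2 1.4 3.2
  endloop
 endfacet
 facet normal -0.921 0.389 -0.007
  outer loop
   vertex 0.8 0.4 0.4
   vertex 1.2 1.4 3.2
   vertex 1.8 2.8 2.0
  endloop
 endfacet
 facet normal -0.442 0.685 0.579
  outer loop
   vertex 2.8 2.6 3.0
   vertex 1.8 2.8 2.0
   vertex 1.2 1.4 3.2
  endloop
 endfacet
 facet normal 0.038 0.115 0.993
  outer loop
   vertex 2.8 2.6 3.0
   vertex 1.2 1.4 3.2
   vertex 3.0 0.8 3.2
  endloop
 endfacet
 facet normal 0.661 0.499 -0.561
  outer loop
   vertex 2.8 2.6 3.0
   vertex 3.8 0.6 2.4
   vertex 1.8 2.8 2.0
  endloop
 endfacet
 facet normal 0.718 0.155 0.679
  outer loop
   vertex 2.8 2.6 3.0
   vertex 3.0 0.8 3.2
   vertex 3.8 0.6 2.4
  endloop
 endfacet
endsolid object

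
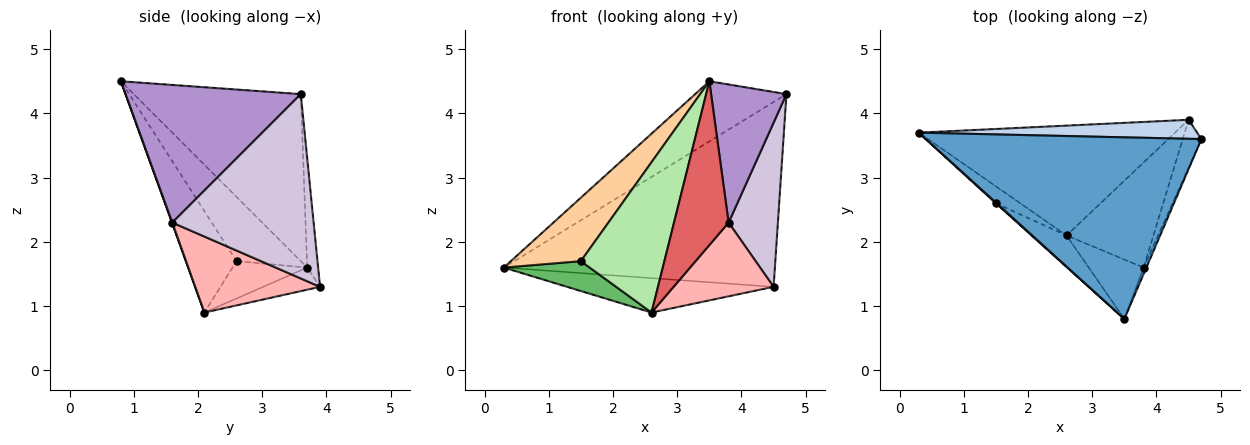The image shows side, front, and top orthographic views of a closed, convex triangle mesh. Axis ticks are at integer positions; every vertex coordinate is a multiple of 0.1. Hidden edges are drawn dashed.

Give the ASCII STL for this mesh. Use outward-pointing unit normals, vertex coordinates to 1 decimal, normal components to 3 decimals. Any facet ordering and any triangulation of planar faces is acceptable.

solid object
 facet normal -0.499 0.273 0.823
  outer loop
   vertex 3.5 0.8 4.5
   vertex 4.7 3.6 4.3
   vertex 0.3 3.7 1.6
  endloop
 endfacet
 facet normal -0.040 0.994 0.102
  outer loop
   vertex 4.5 3.9 1.3
   vertex 0.3 3.7 1.6
   vertex 4.7 3.6 4.3
  endloop
 endfacet
 facet normal -0.082 0.298 -0.951
  outer loop
   vertex 2.6 2.1 0.9
   vertex 0.3 3.7 1.6
   vertex 4.5 3.9 1.3
  endloop
 endfacet
 facet normal -0.676 -0.737 0.009
  outer loop
   vertex 1.5 2.6 1.7
   vertex 3.5 0.8 4.5
   vertex 0.3 3.7 1.6
  endloop
 endfacet
 facet normal -0.603 -0.693 -0.395
  outer loop
   vertex 1.5 2.6 1.7
   vertex 0.3 3.7 1.6
   vertex 2.6 2.1 0.9
  endloop
 endfacet
 facet normal -0.511 -0.842 -0.176
  outer loop
   vertex 1.5 2.6 1.7
   vertex 2.6 2.1 0.9
   vertex 3.5 0.8 4.5
  endloop
 endfacet
 facet normal 0.006 -0.940 -0.341
  outer loop
   vertex 3.8 1.6 2.3
   vertex 3.5 0.8 4.5
   vertex 2.6 2.1 0.9
  endloop
 endfacet
 facet normal 0.582 -0.467 -0.666
  outer loop
   vertex 3.8 1.6 2.3
   vertex 2.6 2.1 0.9
   vertex 4.5 3.9 1.3
  endloop
 endfacet
 facet normal 0.919 -0.395 -0.018
  outer loop
   vertex 3.8 1.6 2.3
   vertex 4.7 3.6 4.3
   vertex 3.5 0.8 4.5
  endloop
 endfacet
 facet normal 0.940 -0.328 -0.095
  outer loop
   vertex 3.8 1.6 2.3
   vertex 4.5 3.9 1.3
   vertex 4.7 3.6 4.3
  endloop
 endfacet
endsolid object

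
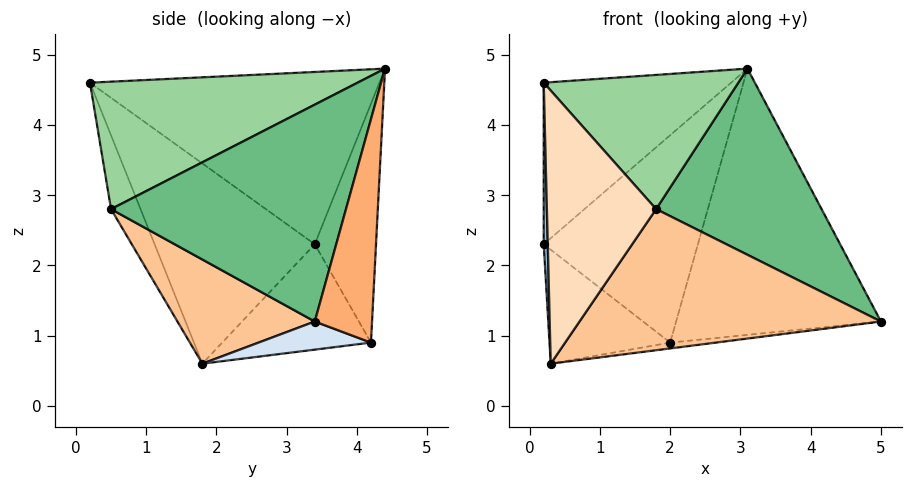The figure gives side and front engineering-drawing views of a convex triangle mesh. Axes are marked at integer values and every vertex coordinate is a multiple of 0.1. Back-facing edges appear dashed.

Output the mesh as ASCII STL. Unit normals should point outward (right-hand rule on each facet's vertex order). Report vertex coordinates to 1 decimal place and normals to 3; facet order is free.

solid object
 facet normal -0.669 0.434 0.603
  outer loop
   vertex 3.1 4.4 4.8
   vertex 0.2 3.4 2.3
   vertex 0.2 0.2 4.6
  endloop
 endfacet
 facet normal -0.999 -0.025 -0.035
  outer loop
   vertex 0.3 1.8 0.6
   vertex 0.2 0.2 4.6
   vertex 0.2 3.4 2.3
  endloop
 endfacet
 facet normal -0.655 0.531 -0.538
  outer loop
   vertex 2.0 4.2 0.9
   vertex 0.3 1.8 0.6
   vertex 0.2 3.4 2.3
  endloop
 endfacet
 facet normal 0.111 0.045 -0.993
  outer loop
   vertex 2.0 4.2 0.9
   vertex 5.0 3.4 1.2
   vertex 0.3 1.8 0.6
  endloop
 endfacet
 facet normal -0.369 0.928 0.056
  outer loop
   vertex 2.0 4.2 0.9
   vertex 0.2 3.4 2.3
   vertex 3.1 4.4 4.8
  endloop
 endfacet
 facet normal 0.267 0.956 -0.124
  outer loop
   vertex 2.0 4.2 0.9
   vertex 3.1 4.4 4.8
   vertex 5.0 3.4 1.2
  endloop
 endfacet
 facet normal 0.320 -0.704 -0.634
  outer loop
   vertex 1.8 0.5 2.8
   vertex 0.3 1.8 0.6
   vertex 5.0 3.4 1.2
  endloop
 endfacet
 facet normal -0.243 -0.899 -0.366
  outer loop
   vertex 1.8 0.5 2.8
   vertex 0.2 0.2 4.6
   vertex 0.3 1.8 0.6
  endloop
 endfacet
 facet normal 0.704 -0.496 0.509
  outer loop
   vertex 1.8 0.5 2.8
   vertex 5.0 3.4 1.2
   vertex 3.1 4.4 4.8
  endloop
 endfacet
 facet normal 0.687 -0.500 0.528
  outer loop
   vertex 1.8 0.5 2.8
   vertex 3.1 4.4 4.8
   vertex 0.2 0.2 4.6
  endloop
 endfacet
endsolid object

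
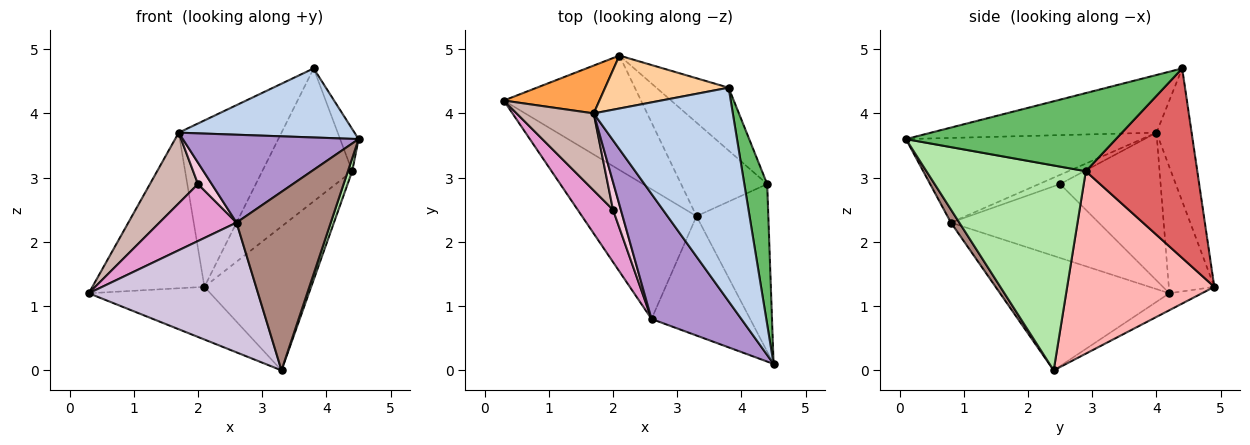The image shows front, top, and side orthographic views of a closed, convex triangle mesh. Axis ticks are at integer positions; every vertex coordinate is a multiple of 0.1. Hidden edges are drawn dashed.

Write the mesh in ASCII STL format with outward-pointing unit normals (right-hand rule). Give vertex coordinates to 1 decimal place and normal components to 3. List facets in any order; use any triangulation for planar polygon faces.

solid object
 facet normal -0.112 0.416 -0.903
  outer loop
   vertex 2.1 4.9 1.3
   vertex 3.3 2.4 0.0
   vertex 0.3 4.2 1.2
  endloop
 endfacet
 facet normal -0.367 -0.286 0.885
  outer loop
   vertex 1.7 4.0 3.7
   vertex 4.5 0.1 3.6
   vertex 3.8 4.4 4.7
  endloop
 endfacet
 facet normal -0.362 0.891 0.274
  outer loop
   vertex 1.7 4.0 3.7
   vertex 2.1 4.9 1.3
   vertex 0.3 4.2 1.2
  endloop
 endfacet
 facet normal -0.310 0.906 0.288
  outer loop
   vertex 1.7 4.0 3.7
   vertex 3.8 4.4 4.7
   vertex 2.1 4.9 1.3
  endloop
 endfacet
 facet normal 0.956 0.084 0.280
  outer loop
   vertex 4.4 2.9 3.1
   vertex 3.8 4.4 4.7
   vertex 4.5 0.1 3.6
  endloop
 endfacet
 facet normal 0.943 -0.025 -0.331
  outer loop
   vertex 4.4 2.9 3.1
   vertex 4.5 0.1 3.6
   vertex 3.3 2.4 0.0
  endloop
 endfacet
 facet normal 0.746 0.602 -0.285
  outer loop
   vertex 4.4 2.9 3.1
   vertex 2.1 4.9 1.3
   vertex 3.8 4.4 4.7
  endloop
 endfacet
 facet normal 0.756 0.549 -0.357
  outer loop
   vertex 4.4 2.9 3.1
   vertex 3.3 2.4 0.0
   vertex 2.1 4.9 1.3
  endloop
 endfacet
 facet normal -0.611 -0.455 0.648
  outer loop
   vertex 2.6 0.8 2.3
   vertex 4.5 0.1 3.6
   vertex 1.7 4.0 3.7
  endloop
 endfacet
 facet normal -0.577 -0.577 -0.577
  outer loop
   vertex 2.6 0.8 2.3
   vertex 0.3 4.2 1.2
   vertex 3.3 2.4 0.0
  endloop
 endfacet
 facet normal 0.074 -0.829 -0.554
  outer loop
   vertex 2.6 0.8 2.3
   vertex 3.3 2.4 0.0
   vertex 4.5 0.1 3.6
  endloop
 endfacet
 facet normal -0.816 -0.390 0.426
  outer loop
   vertex 2.0 2.5 2.9
   vertex 1.7 4.0 3.7
   vertex 0.3 4.2 1.2
  endloop
 endfacet
 facet normal -0.816 -0.426 0.390
  outer loop
   vertex 2.0 2.5 2.9
   vertex 0.3 4.2 1.2
   vertex 2.6 0.8 2.3
  endloop
 endfacet
 facet normal -0.683 -0.445 0.579
  outer loop
   vertex 2.0 2.5 2.9
   vertex 2.6 0.8 2.3
   vertex 1.7 4.0 3.7
  endloop
 endfacet
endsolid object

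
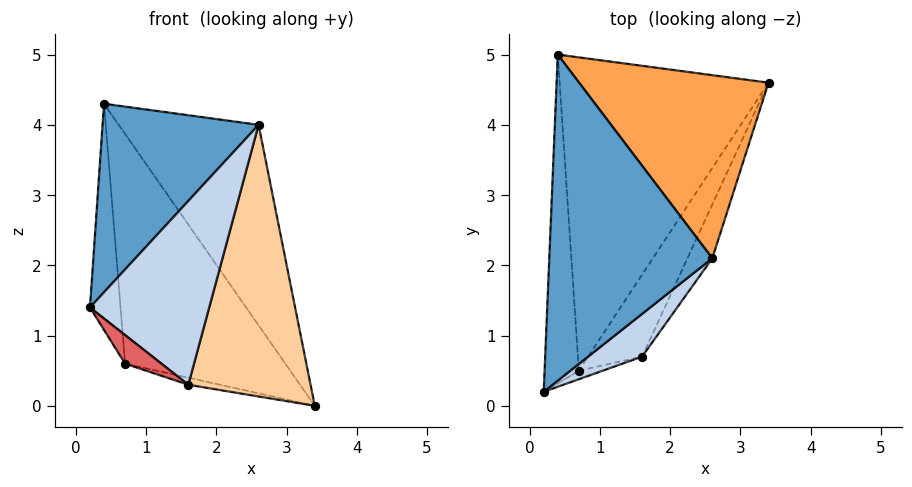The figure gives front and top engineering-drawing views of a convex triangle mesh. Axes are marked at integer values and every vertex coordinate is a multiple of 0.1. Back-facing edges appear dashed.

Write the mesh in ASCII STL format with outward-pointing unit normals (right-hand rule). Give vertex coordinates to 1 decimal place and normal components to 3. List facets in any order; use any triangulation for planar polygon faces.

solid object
 facet normal -0.476 -0.440 0.761
  outer loop
   vertex 2.6 2.1 4.0
   vertex 0.4 5.0 4.3
   vertex 0.2 0.2 1.4
  endloop
 endfacet
 facet normal 0.465 -0.862 0.200
  outer loop
   vertex 2.6 2.1 4.0
   vertex 0.2 0.2 1.4
   vertex 1.6 0.7 0.3
  endloop
 endfacet
 facet normal 0.729 0.505 0.462
  outer loop
   vertex 2.6 2.1 4.0
   vertex 3.4 4.6 0.0
   vertex 0.4 5.0 4.3
  endloop
 endfacet
 facet normal 0.902 -0.423 -0.084
  outer loop
   vertex 2.6 2.1 4.0
   vertex 1.6 0.7 0.3
   vertex 3.4 4.6 0.0
  endloop
 endfacet
 facet normal -0.856 0.293 -0.425
  outer loop
   vertex 0.7 0.5 0.6
   vertex 0.2 0.2 1.4
   vertex 0.4 5.0 4.3
  endloop
 endfacet
 facet normal -0.733 0.402 -0.549
  outer loop
   vertex 0.7 0.5 0.6
   vertex 0.4 5.0 4.3
   vertex 3.4 4.6 0.0
  endloop
 endfacet
 facet normal 0.117 -0.952 -0.284
  outer loop
   vertex 0.7 0.5 0.6
   vertex 1.6 0.7 0.3
   vertex 0.2 0.2 1.4
  endloop
 endfacet
 facet normal -0.331 0.081 -0.940
  outer loop
   vertex 0.7 0.5 0.6
   vertex 3.4 4.6 0.0
   vertex 1.6 0.7 0.3
  endloop
 endfacet
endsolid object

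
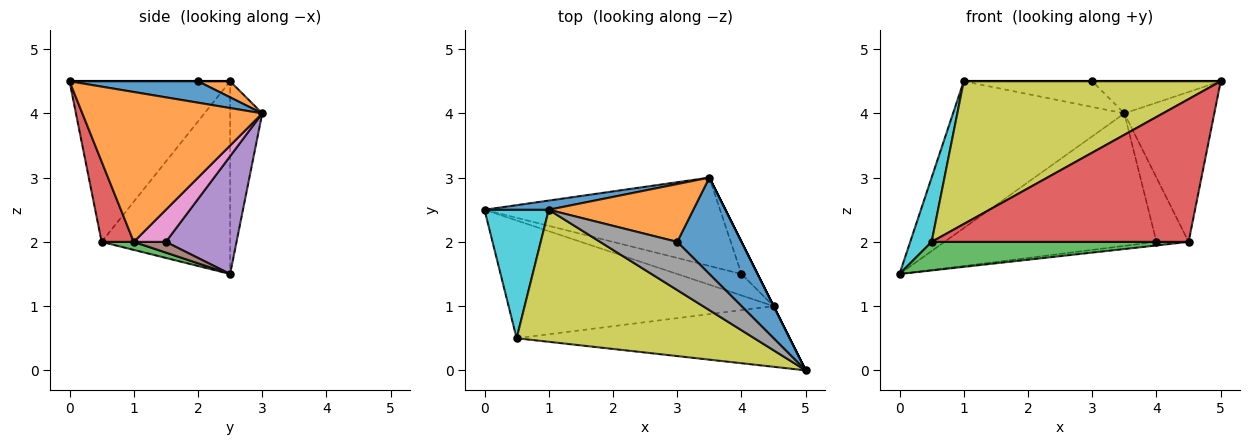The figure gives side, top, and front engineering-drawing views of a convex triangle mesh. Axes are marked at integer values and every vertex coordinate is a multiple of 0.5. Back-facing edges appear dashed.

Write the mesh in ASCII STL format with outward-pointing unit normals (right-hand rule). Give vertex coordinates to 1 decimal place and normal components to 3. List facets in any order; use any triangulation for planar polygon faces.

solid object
 facet normal 0.302 0.302 0.905
  outer loop
   vertex 3.0 2.0 4.5
   vertex 5.0 0.0 4.5
   vertex 3.5 3.0 4.0
  endloop
 endfacet
 facet normal 0.894 0.447 0.000
  outer loop
   vertex 4.5 1.0 2.0
   vertex 3.5 3.0 4.0
   vertex 5.0 0.0 4.5
  endloop
 endfacet
 facet normal 0.029 -0.235 -0.971
  outer loop
   vertex 0.5 0.5 2.0
   vertex 0.0 2.5 1.5
   vertex 4.5 1.0 2.0
  endloop
 endfacet
 facet normal 0.114 -0.914 -0.389
  outer loop
   vertex 0.5 0.5 2.0
   vertex 4.5 1.0 2.0
   vertex 5.0 0.0 4.5
  endloop
 endfacet
 facet normal 0.267 0.802 -0.535
  outer loop
   vertex 4.0 1.5 2.0
   vertex 0.0 2.5 1.5
   vertex 3.5 3.0 4.0
  endloop
 endfacet
 facet normal 0.162 0.162 -0.973
  outer loop
   vertex 4.0 1.5 2.0
   vertex 4.5 1.0 2.0
   vertex 0.0 2.5 1.5
  endloop
 endfacet
 facet normal 0.667 0.667 -0.333
  outer loop
   vertex 4.0 1.5 2.0
   vertex 3.5 3.0 4.0
   vertex 4.5 1.0 2.0
  endloop
 endfacet
 facet normal 0.000 0.000 1.000
  outer loop
   vertex 1.0 2.5 4.5
   vertex 5.0 0.0 4.5
   vertex 3.0 2.0 4.5
  endloop
 endfacet
 facet normal -0.417 -0.667 0.617
  outer loop
   vertex 1.0 2.5 4.5
   vertex 0.5 0.5 2.0
   vertex 5.0 0.0 4.5
  endloop
 endfacet
 facet normal -0.937 -0.156 0.312
  outer loop
   vertex 1.0 2.5 4.5
   vertex 0.0 2.5 1.5
   vertex 0.5 0.5 2.0
  endloop
 endfacet
 facet normal -0.184 0.981 0.061
  outer loop
   vertex 1.0 2.5 4.5
   vertex 3.5 3.0 4.0
   vertex 0.0 2.5 1.5
  endloop
 endfacet
 facet normal 0.101 0.404 0.909
  outer loop
   vertex 1.0 2.5 4.5
   vertex 3.0 2.0 4.5
   vertex 3.5 3.0 4.0
  endloop
 endfacet
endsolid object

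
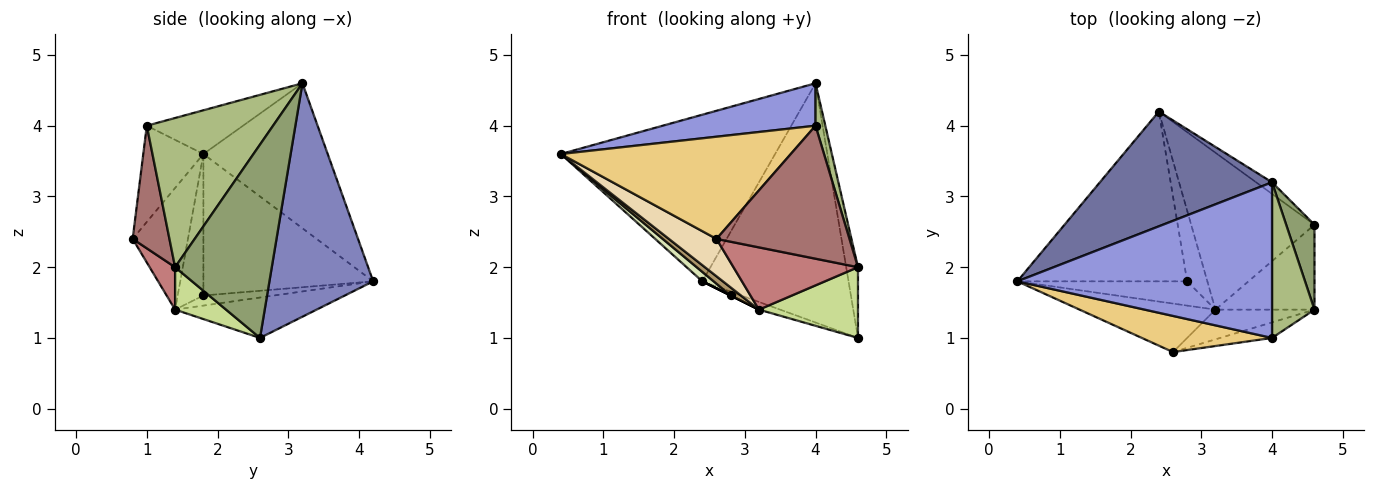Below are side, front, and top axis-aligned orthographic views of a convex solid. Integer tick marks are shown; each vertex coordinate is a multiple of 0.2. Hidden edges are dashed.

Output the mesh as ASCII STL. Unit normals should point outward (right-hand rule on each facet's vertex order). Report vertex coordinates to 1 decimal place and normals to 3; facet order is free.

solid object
 facet normal -0.431 0.743 0.512
  outer loop
   vertex 4.0 3.2 4.6
   vertex 2.4 4.2 1.8
   vertex 0.4 1.8 3.6
  endloop
 endfacet
 facet normal 0.578 0.815 -0.039
  outer loop
   vertex 4.0 3.2 4.6
   vertex 4.6 2.6 1.0
   vertex 2.4 4.2 1.8
  endloop
 endfacet
 facet normal -0.163 -0.260 0.952
  outer loop
   vertex 4.0 1.0 4.0
   vertex 4.0 3.2 4.6
   vertex 0.4 1.8 3.6
  endloop
 endfacet
 facet normal -0.311 0.047 -0.949
  outer loop
   vertex 3.2 1.4 1.4
   vertex 2.4 4.2 1.8
   vertex 4.6 2.6 1.0
  endloop
 endfacet
 facet normal 0.982 0.120 0.144
  outer loop
   vertex 4.6 1.4 2.0
   vertex 4.6 2.6 1.0
   vertex 4.0 3.2 4.6
  endloop
 endfacet
 facet normal 0.959 -0.074 0.273
  outer loop
   vertex 4.6 1.4 2.0
   vertex 4.0 3.2 4.6
   vertex 4.0 1.0 4.0
  endloop
 endfacet
 facet normal 0.313 -0.608 -0.730
  outer loop
   vertex 4.6 1.4 2.0
   vertex 3.2 1.4 1.4
   vertex 4.6 2.6 1.0
  endloop
 endfacet
 facet normal -0.640 -0.043 -0.768
  outer loop
   vertex 2.8 1.8 1.6
   vertex 0.4 1.8 3.6
   vertex 2.4 4.2 1.8
  endloop
 endfacet
 facet normal -0.620 -0.248 -0.744
  outer loop
   vertex 2.8 1.8 1.6
   vertex 3.2 1.4 1.4
   vertex 0.4 1.8 3.6
  endloop
 endfacet
 facet normal -0.447 0.000 -0.894
  outer loop
   vertex 2.8 1.8 1.6
   vertex 2.4 4.2 1.8
   vertex 3.2 1.4 1.4
  endloop
 endfacet
 facet normal -0.239 -0.915 0.324
  outer loop
   vertex 2.6 0.8 2.4
   vertex 4.0 1.0 4.0
   vertex 0.4 1.8 3.6
  endloop
 endfacet
 facet normal -0.579 -0.498 -0.646
  outer loop
   vertex 2.6 0.8 2.4
   vertex 0.4 1.8 3.6
   vertex 3.2 1.4 1.4
  endloop
 endfacet
 facet normal 0.265 -0.958 -0.112
  outer loop
   vertex 2.6 0.8 2.4
   vertex 4.6 1.4 2.0
   vertex 4.0 1.0 4.0
  endloop
 endfacet
 facet normal 0.182 -0.887 -0.424
  outer loop
   vertex 2.6 0.8 2.4
   vertex 3.2 1.4 1.4
   vertex 4.6 1.4 2.0
  endloop
 endfacet
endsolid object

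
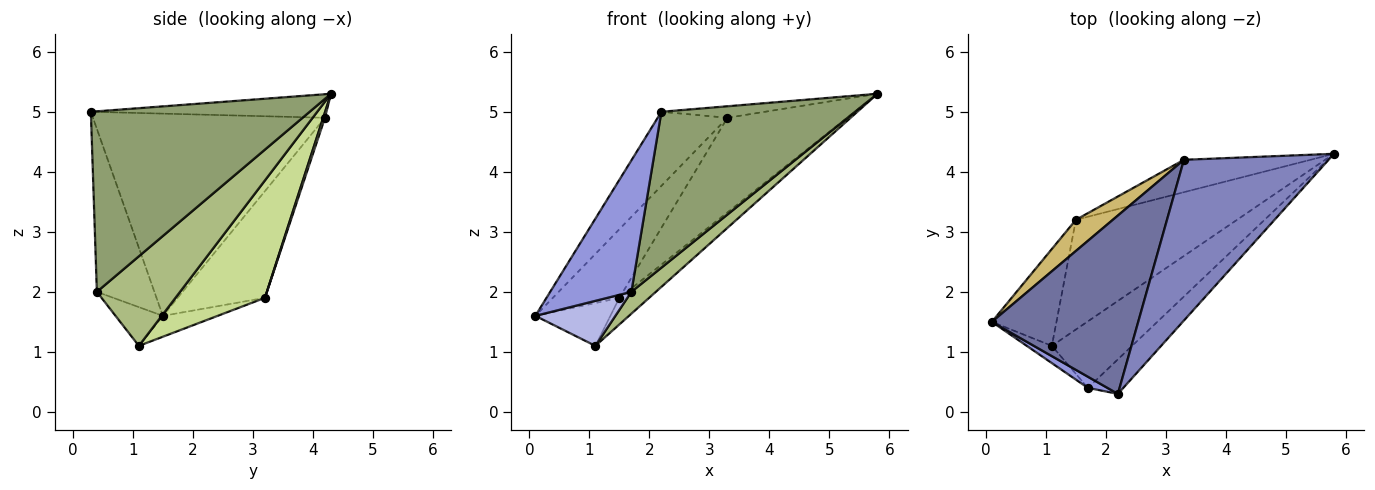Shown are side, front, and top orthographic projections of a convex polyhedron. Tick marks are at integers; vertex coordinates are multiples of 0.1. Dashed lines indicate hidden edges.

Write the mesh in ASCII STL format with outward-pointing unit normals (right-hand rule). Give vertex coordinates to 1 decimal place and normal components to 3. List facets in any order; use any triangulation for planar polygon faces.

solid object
 facet normal -0.787 0.237 0.570
  outer loop
   vertex 3.3 4.2 4.9
   vertex 0.1 1.5 1.6
   vertex 2.2 0.3 5.0
  endloop
 endfacet
 facet normal -0.160 0.070 0.985
  outer loop
   vertex 3.3 4.2 4.9
   vertex 2.2 0.3 5.0
   vertex 5.8 4.3 5.3
  endloop
 endfacet
 facet normal -0.577 -0.814 0.069
  outer loop
   vertex 1.7 0.4 2.0
   vertex 2.2 0.3 5.0
   vertex 0.1 1.5 1.6
  endloop
 endfacet
 facet normal -0.484 -0.817 -0.313
  outer loop
   vertex 1.7 0.4 2.0
   vertex 0.1 1.5 1.6
   vertex 1.1 1.1 1.1
  endloop
 endfacet
 facet normal 0.741 -0.656 -0.145
  outer loop
   vertex 1.7 0.4 2.0
   vertex 5.8 4.3 5.3
   vertex 2.2 0.3 5.0
  endloop
 endfacet
 facet normal 0.728 -0.214 -0.652
  outer loop
   vertex 1.7 0.4 2.0
   vertex 1.1 1.1 1.1
   vertex 5.8 4.3 5.3
  endloop
 endfacet
 facet normal 0.578 0.192 -0.793
  outer loop
   vertex 1.5 3.2 1.9
   vertex 5.8 4.3 5.3
   vertex 1.1 1.1 1.1
  endloop
 endfacet
 facet normal 0.014 0.946 -0.324
  outer loop
   vertex 1.5 3.2 1.9
   vertex 3.3 4.2 4.9
   vertex 5.8 4.3 5.3
  endloop
 endfacet
 facet normal -0.283 0.388 -0.877
  outer loop
   vertex 1.5 3.2 1.9
   vertex 1.1 1.1 1.1
   vertex 0.1 1.5 1.6
  endloop
 endfacet
 facet normal -0.767 0.585 0.265
  outer loop
   vertex 1.5 3.2 1.9
   vertex 0.1 1.5 1.6
   vertex 3.3 4.2 4.9
  endloop
 endfacet
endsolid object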